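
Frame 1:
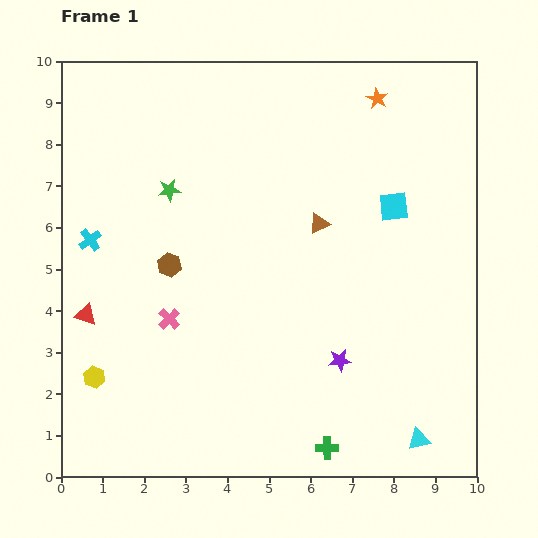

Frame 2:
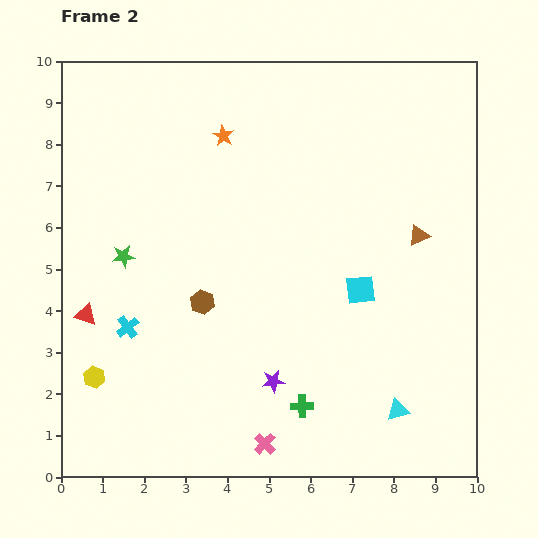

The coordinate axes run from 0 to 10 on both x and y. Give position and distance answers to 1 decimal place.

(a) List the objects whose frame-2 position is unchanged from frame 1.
the red triangle, the yellow hexagon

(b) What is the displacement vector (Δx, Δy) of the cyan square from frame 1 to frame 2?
(-0.8, -2.0)

The cyan square was at (8.0, 6.5) in frame 1 and (7.2, 4.5) in frame 2.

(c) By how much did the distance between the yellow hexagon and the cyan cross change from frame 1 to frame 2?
-1.9

Distance in frame 1: 3.3. Distance in frame 2: 1.4.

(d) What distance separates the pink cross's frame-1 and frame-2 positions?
3.8

The pink cross moved from (2.6, 3.8) to (4.9, 0.8), a distance of √(2.3² + 3.0²) ≈ 3.8.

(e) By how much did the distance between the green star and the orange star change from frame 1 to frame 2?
-1.7

Distance in frame 1: 5.5. Distance in frame 2: 3.8.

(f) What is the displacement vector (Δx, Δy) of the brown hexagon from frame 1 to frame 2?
(0.8, -0.9)

The brown hexagon was at (2.6, 5.1) in frame 1 and (3.4, 4.2) in frame 2.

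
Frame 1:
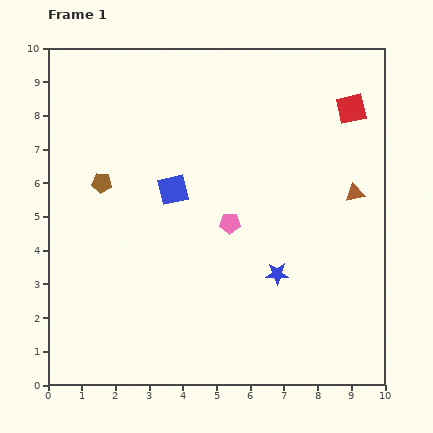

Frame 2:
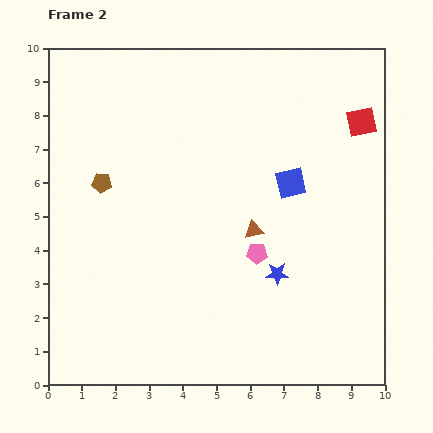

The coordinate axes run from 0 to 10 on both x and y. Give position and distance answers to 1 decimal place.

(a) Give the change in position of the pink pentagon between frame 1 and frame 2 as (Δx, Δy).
(0.8, -0.9)

The pink pentagon was at (5.4, 4.8) in frame 1 and (6.2, 3.9) in frame 2.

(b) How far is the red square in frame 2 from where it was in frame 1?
0.5

The red square moved from (9.0, 8.2) to (9.3, 7.8), a distance of √(0.3² + 0.4²) ≈ 0.5.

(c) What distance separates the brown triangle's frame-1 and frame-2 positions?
3.2

The brown triangle moved from (9.1, 5.7) to (6.1, 4.6), a distance of √(3.0² + 1.1²) ≈ 3.2.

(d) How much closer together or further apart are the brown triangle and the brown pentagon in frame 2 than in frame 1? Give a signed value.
-2.8

Distance in frame 1: 7.5. Distance in frame 2: 4.7.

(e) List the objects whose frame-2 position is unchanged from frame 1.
the brown pentagon, the blue star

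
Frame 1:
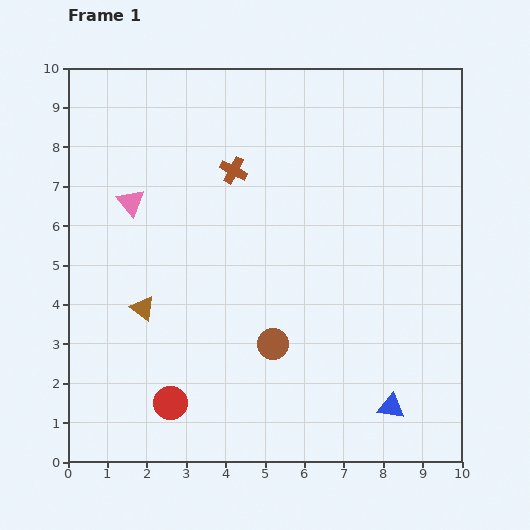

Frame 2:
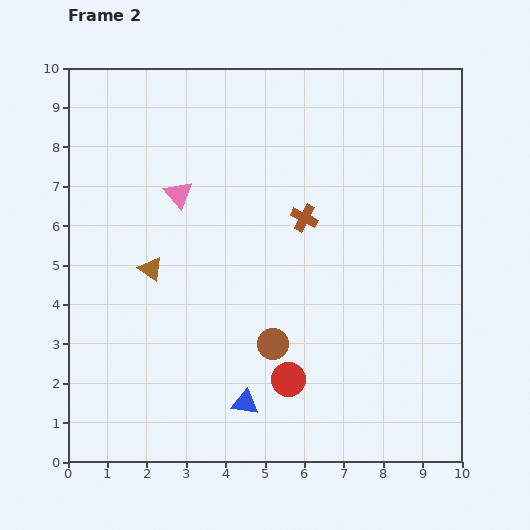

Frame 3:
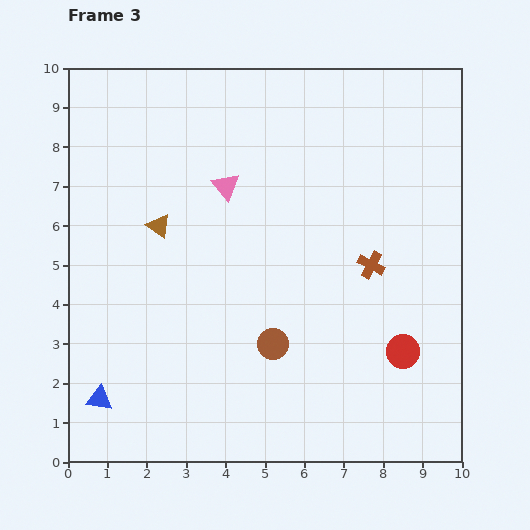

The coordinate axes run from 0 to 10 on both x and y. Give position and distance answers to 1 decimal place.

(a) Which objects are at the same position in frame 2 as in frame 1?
the brown circle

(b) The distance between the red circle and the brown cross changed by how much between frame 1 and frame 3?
-3.8

Distance in frame 1: 6.1. Distance in frame 3: 2.3.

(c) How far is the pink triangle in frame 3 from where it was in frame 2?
1.2

The pink triangle moved from (2.8, 6.8) to (4.0, 7.0), a distance of √(1.2² + 0.2²) ≈ 1.2.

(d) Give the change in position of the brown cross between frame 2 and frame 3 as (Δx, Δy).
(1.7, -1.2)

The brown cross was at (6.0, 6.2) in frame 2 and (7.7, 5.0) in frame 3.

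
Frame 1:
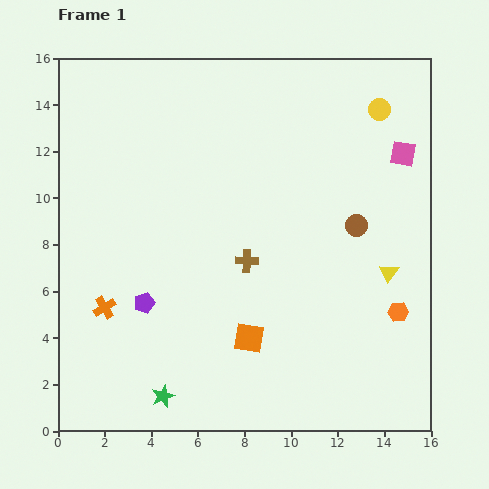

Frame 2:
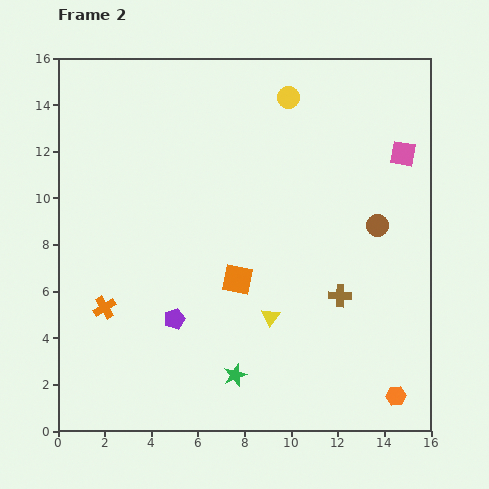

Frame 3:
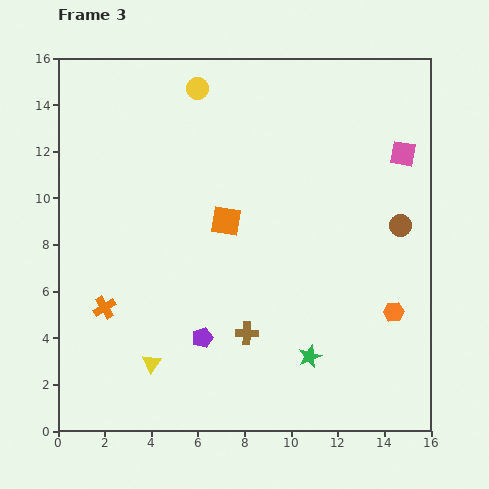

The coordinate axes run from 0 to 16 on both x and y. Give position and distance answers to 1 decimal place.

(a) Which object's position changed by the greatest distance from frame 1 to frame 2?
the yellow triangle

(moved 5.4; next 4.3)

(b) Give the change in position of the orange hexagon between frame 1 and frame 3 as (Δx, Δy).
(-0.2, 0.0)

The orange hexagon was at (14.6, 5.1) in frame 1 and (14.4, 5.1) in frame 3.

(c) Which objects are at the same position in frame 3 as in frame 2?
the pink square, the orange cross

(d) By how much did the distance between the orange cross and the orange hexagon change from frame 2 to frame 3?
-0.7

Distance in frame 2: 13.1. Distance in frame 3: 12.4.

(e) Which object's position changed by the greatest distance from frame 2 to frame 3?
the yellow triangle

(moved 5.5; next 4.3)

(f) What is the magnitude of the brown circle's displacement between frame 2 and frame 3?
1.0

The brown circle moved from (13.7, 8.8) to (14.7, 8.8), a distance of √(1.0² + 0.0²) ≈ 1.0.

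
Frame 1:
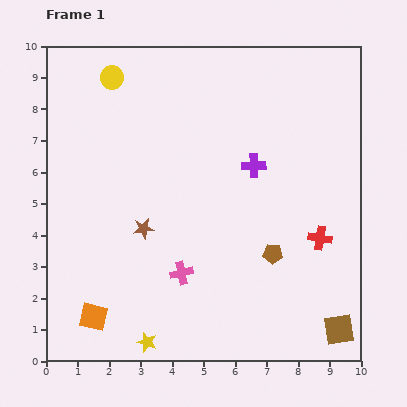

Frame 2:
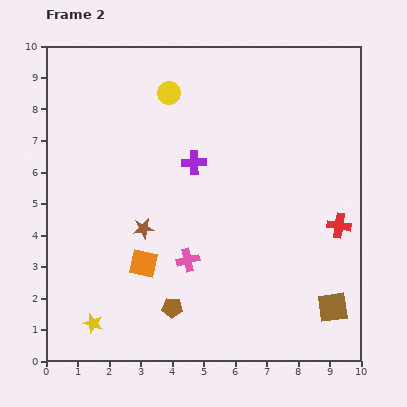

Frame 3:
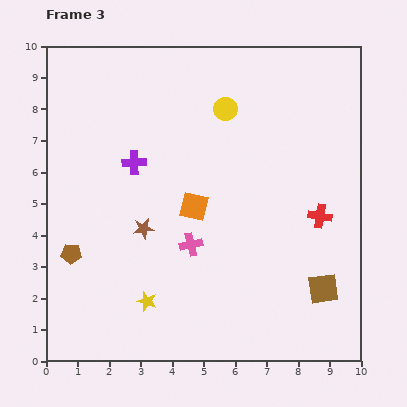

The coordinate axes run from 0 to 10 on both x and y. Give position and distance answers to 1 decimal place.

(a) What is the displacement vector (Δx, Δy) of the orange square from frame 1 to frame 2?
(1.6, 1.7)

The orange square was at (1.5, 1.4) in frame 1 and (3.1, 3.1) in frame 2.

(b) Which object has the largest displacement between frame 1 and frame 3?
the brown pentagon

(moved 6.4; next 4.7)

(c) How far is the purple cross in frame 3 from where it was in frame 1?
3.8

The purple cross moved from (6.6, 6.2) to (2.8, 6.3), a distance of √(3.8² + 0.1²) ≈ 3.8.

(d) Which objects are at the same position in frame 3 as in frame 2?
the brown star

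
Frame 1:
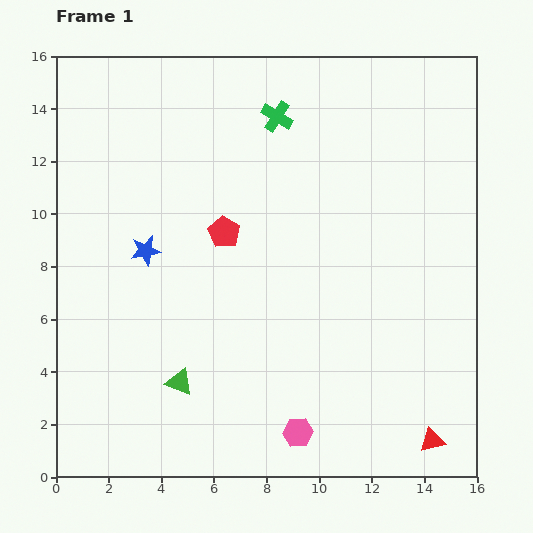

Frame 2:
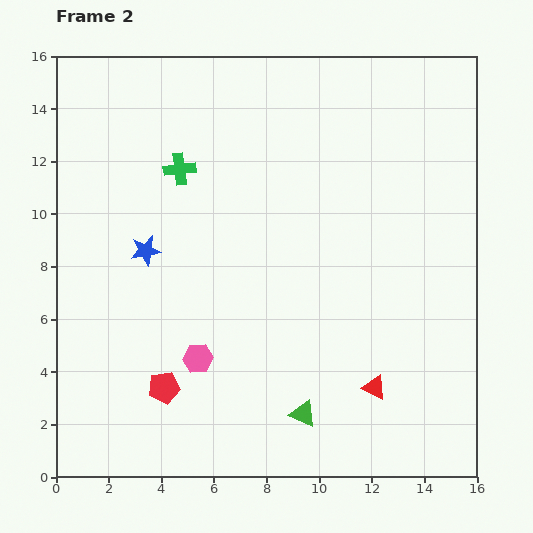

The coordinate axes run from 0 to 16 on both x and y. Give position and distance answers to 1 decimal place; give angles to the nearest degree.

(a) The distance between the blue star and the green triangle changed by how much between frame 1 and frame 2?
+3.4

Distance in frame 1: 5.2. Distance in frame 2: 8.6.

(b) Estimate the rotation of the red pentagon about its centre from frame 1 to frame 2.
30° clockwise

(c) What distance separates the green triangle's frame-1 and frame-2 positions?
4.9

The green triangle moved from (4.7, 3.6) to (9.4, 2.4), a distance of √(4.7² + 1.2²) ≈ 4.9.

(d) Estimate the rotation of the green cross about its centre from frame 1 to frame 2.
38° counter-clockwise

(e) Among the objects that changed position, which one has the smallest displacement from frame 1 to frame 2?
the red triangle

(moved 3.0)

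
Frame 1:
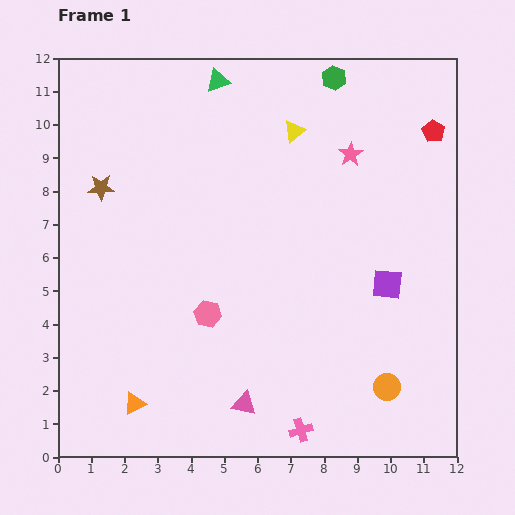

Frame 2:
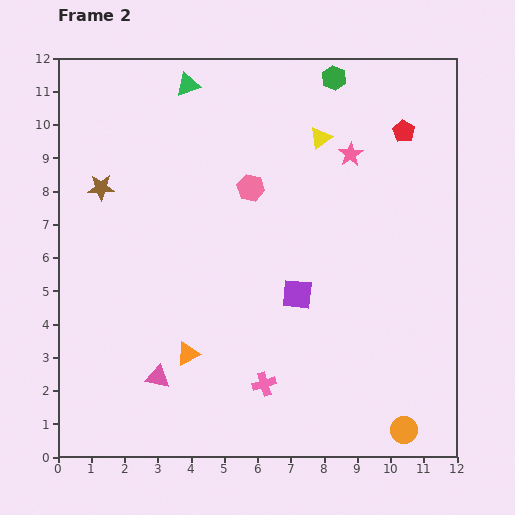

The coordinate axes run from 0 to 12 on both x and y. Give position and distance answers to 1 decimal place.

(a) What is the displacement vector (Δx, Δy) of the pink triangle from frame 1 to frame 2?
(-2.6, 0.8)

The pink triangle was at (5.6, 1.6) in frame 1 and (3.0, 2.4) in frame 2.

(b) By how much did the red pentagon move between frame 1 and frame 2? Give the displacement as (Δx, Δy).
(-0.9, 0.0)

The red pentagon was at (11.3, 9.8) in frame 1 and (10.4, 9.8) in frame 2.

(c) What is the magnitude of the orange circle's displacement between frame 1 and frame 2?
1.4

The orange circle moved from (9.9, 2.1) to (10.4, 0.8), a distance of √(0.5² + 1.3²) ≈ 1.4.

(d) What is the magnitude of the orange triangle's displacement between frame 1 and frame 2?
2.2

The orange triangle moved from (2.3, 1.6) to (3.9, 3.1), a distance of √(1.6² + 1.5²) ≈ 2.2.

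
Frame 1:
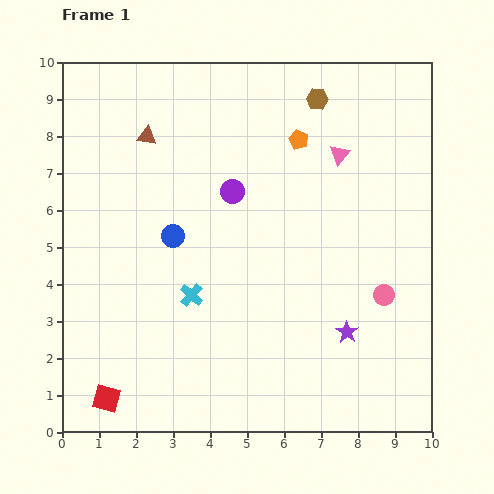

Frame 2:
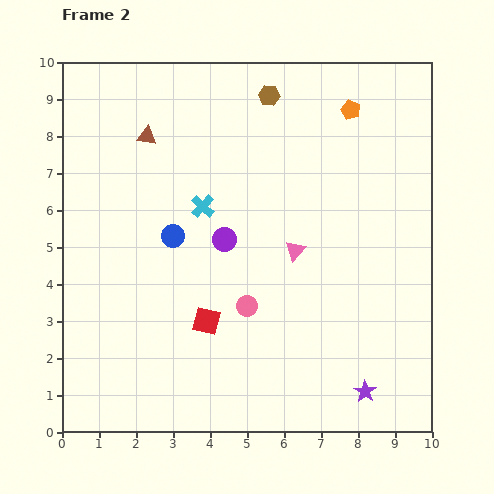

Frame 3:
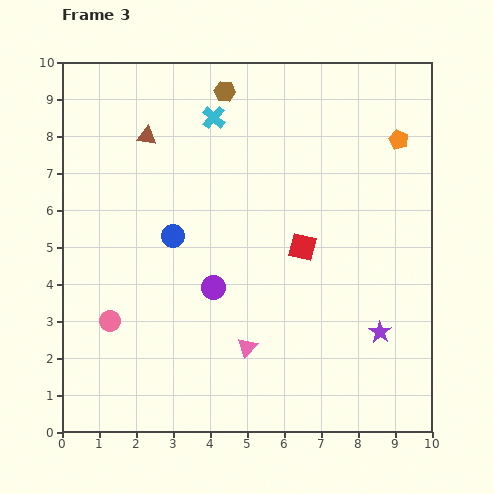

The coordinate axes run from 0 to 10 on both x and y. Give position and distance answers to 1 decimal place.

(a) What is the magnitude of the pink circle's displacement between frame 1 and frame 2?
3.7

The pink circle moved from (8.7, 3.7) to (5.0, 3.4), a distance of √(3.7² + 0.3²) ≈ 3.7.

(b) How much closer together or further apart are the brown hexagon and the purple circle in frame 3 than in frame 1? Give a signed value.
+1.9

Distance in frame 1: 3.4. Distance in frame 3: 5.3.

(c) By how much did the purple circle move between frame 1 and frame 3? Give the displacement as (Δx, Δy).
(-0.5, -2.6)

The purple circle was at (4.6, 6.5) in frame 1 and (4.1, 3.9) in frame 3.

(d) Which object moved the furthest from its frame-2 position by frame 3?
the pink circle

(moved 3.7; next 3.3)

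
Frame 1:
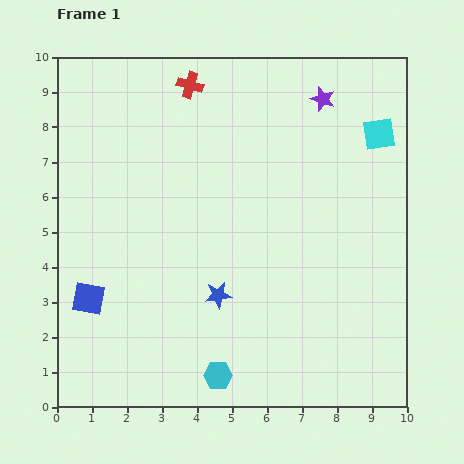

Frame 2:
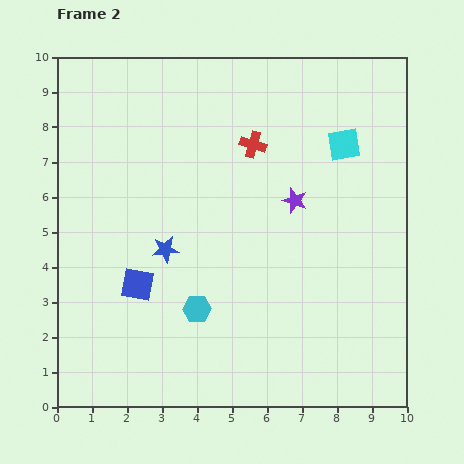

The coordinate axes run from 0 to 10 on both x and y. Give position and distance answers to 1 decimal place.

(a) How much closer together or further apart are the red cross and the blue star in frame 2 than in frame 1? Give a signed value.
-2.2

Distance in frame 1: 6.1. Distance in frame 2: 3.9.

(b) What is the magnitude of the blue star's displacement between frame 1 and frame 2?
2.0

The blue star moved from (4.6, 3.2) to (3.1, 4.5), a distance of √(1.5² + 1.3²) ≈ 2.0.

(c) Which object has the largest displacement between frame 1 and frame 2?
the purple star

(moved 3.0; next 2.5)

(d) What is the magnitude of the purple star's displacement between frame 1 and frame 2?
3.0

The purple star moved from (7.6, 8.8) to (6.8, 5.9), a distance of √(0.8² + 2.9²) ≈ 3.0.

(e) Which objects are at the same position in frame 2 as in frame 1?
none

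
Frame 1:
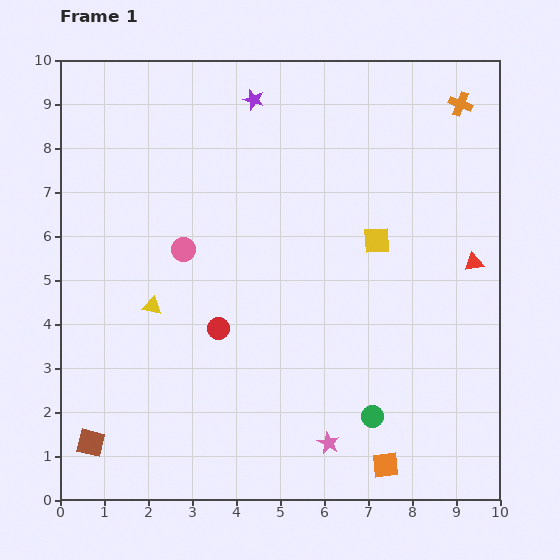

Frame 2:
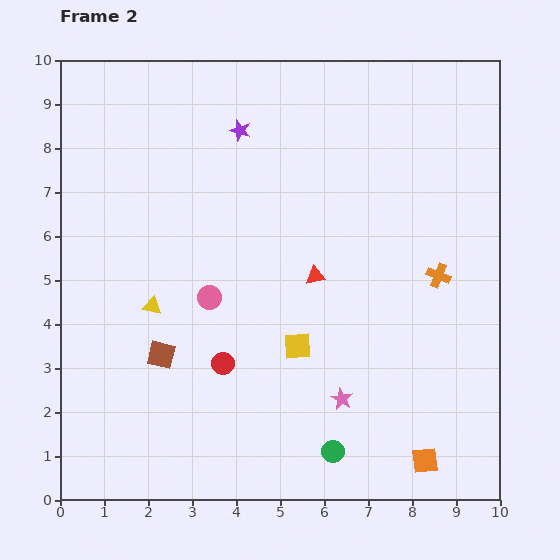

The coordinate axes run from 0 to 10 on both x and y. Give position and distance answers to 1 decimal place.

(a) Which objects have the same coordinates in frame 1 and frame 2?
the yellow triangle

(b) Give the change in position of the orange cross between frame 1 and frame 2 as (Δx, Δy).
(-0.5, -3.9)

The orange cross was at (9.1, 9.0) in frame 1 and (8.6, 5.1) in frame 2.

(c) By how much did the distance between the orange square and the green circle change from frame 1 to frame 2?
+1.0

Distance in frame 1: 1.1. Distance in frame 2: 2.1.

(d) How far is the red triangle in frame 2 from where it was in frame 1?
3.6

The red triangle moved from (9.4, 5.4) to (5.8, 5.1), a distance of √(3.6² + 0.3²) ≈ 3.6.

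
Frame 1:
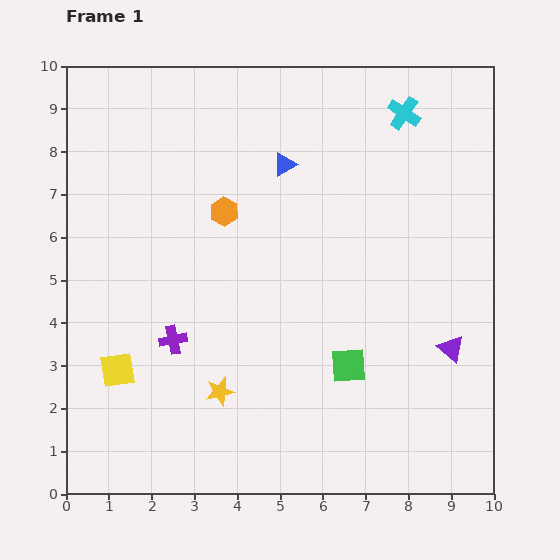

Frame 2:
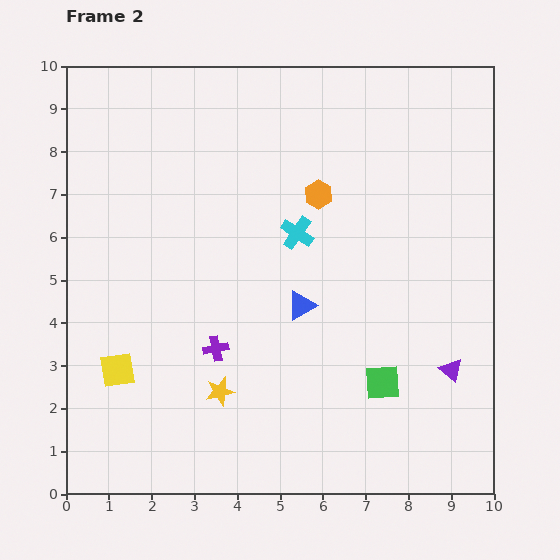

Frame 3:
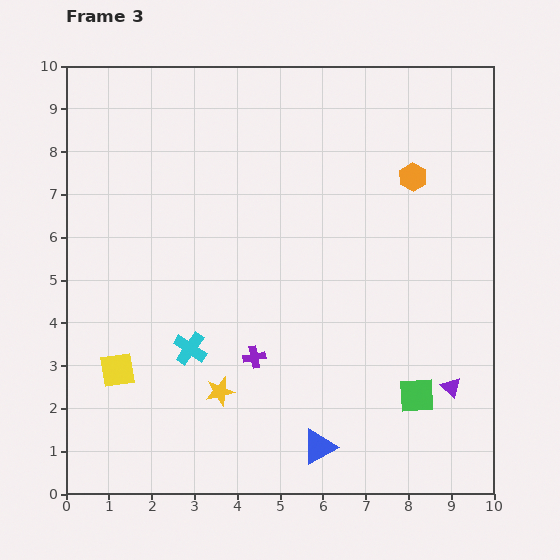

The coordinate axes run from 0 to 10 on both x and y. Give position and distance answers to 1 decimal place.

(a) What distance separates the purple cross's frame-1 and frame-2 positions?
1.0

The purple cross moved from (2.5, 3.6) to (3.5, 3.4), a distance of √(1.0² + 0.2²) ≈ 1.0.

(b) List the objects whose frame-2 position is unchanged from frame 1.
the yellow square, the yellow star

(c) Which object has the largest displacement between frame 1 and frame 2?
the cyan cross

(moved 3.8; next 3.3)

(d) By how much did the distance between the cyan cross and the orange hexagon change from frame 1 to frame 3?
+1.8

Distance in frame 1: 4.8. Distance in frame 3: 6.6.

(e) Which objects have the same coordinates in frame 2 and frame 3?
the yellow square, the yellow star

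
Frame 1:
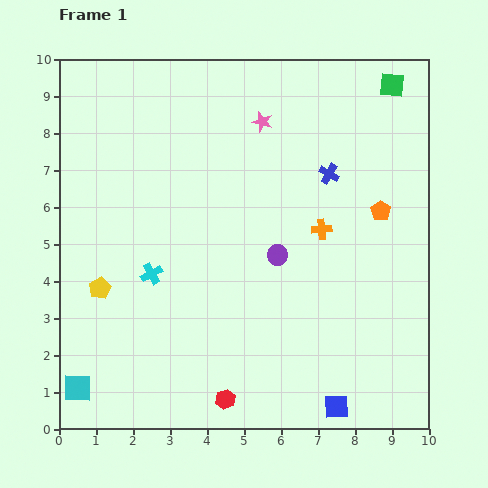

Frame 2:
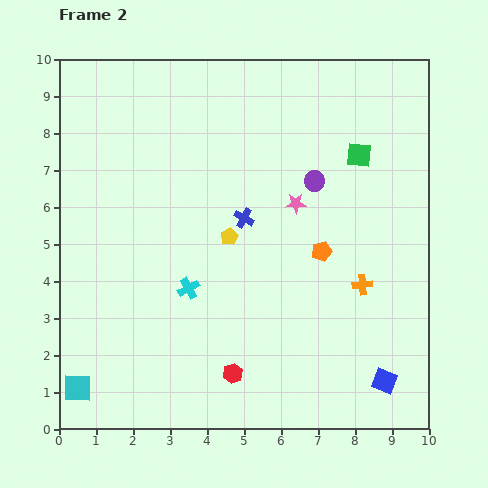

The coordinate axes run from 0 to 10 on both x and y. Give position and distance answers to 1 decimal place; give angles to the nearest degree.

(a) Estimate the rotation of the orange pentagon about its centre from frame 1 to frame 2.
23° clockwise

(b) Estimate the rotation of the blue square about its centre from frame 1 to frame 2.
23° clockwise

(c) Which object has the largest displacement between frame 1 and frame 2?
the yellow pentagon

(moved 3.8; next 2.6)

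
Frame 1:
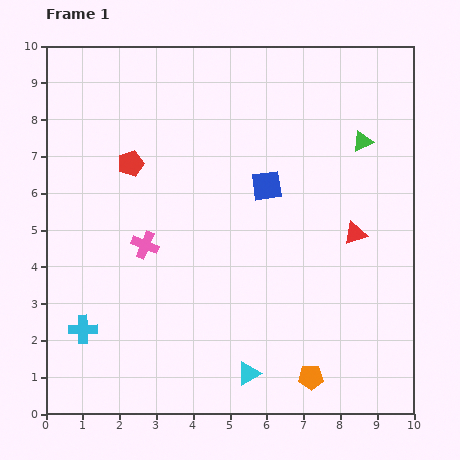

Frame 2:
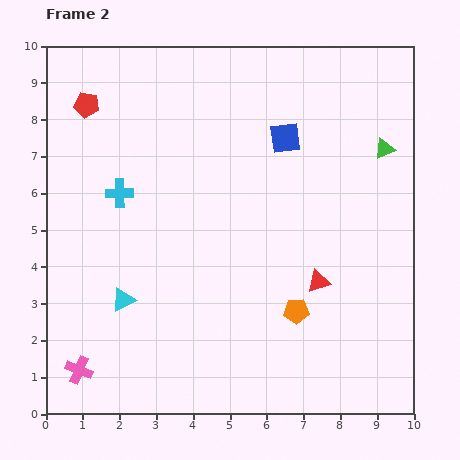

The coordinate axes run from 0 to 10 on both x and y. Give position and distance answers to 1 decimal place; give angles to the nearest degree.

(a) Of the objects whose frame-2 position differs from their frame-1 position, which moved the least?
the green triangle

(moved 0.6)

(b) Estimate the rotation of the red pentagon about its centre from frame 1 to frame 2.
27° clockwise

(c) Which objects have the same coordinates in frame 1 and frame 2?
none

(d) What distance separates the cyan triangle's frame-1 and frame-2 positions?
3.9

The cyan triangle moved from (5.5, 1.1) to (2.1, 3.1), a distance of √(3.4² + 2.0²) ≈ 3.9.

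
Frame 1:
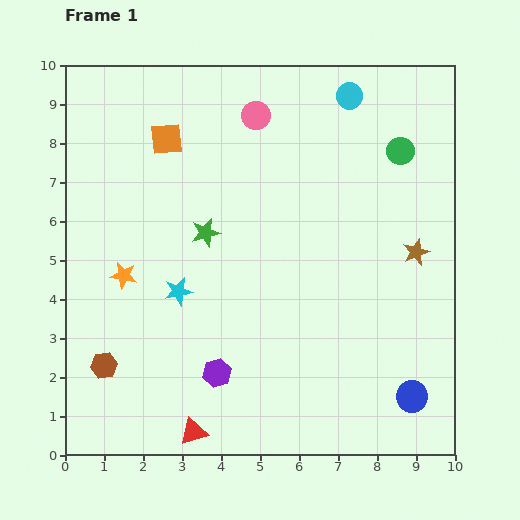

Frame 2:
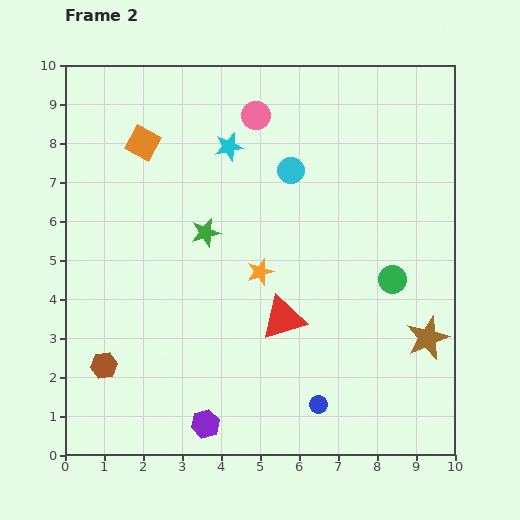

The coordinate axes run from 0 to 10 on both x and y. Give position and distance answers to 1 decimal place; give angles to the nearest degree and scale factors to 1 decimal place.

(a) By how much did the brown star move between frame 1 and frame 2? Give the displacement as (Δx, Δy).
(0.3, -2.2)

The brown star was at (9.0, 5.2) in frame 1 and (9.3, 3.0) in frame 2.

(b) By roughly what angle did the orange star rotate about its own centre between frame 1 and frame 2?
28° counter-clockwise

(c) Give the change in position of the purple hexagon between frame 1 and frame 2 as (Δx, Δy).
(-0.3, -1.3)

The purple hexagon was at (3.9, 2.1) in frame 1 and (3.6, 0.8) in frame 2.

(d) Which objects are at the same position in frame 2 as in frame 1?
the pink circle, the brown hexagon, the green star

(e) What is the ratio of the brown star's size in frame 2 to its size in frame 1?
1.6×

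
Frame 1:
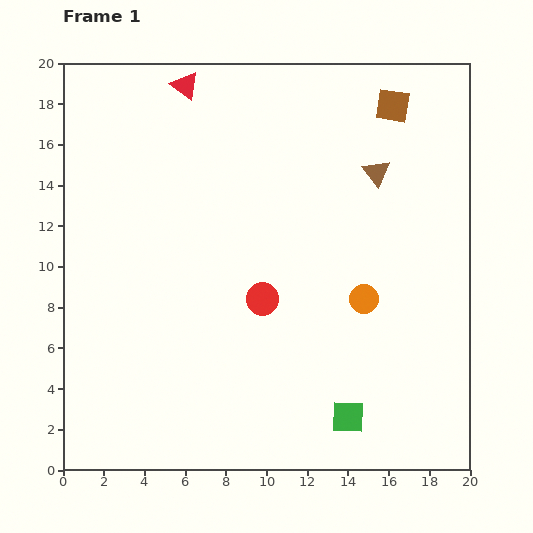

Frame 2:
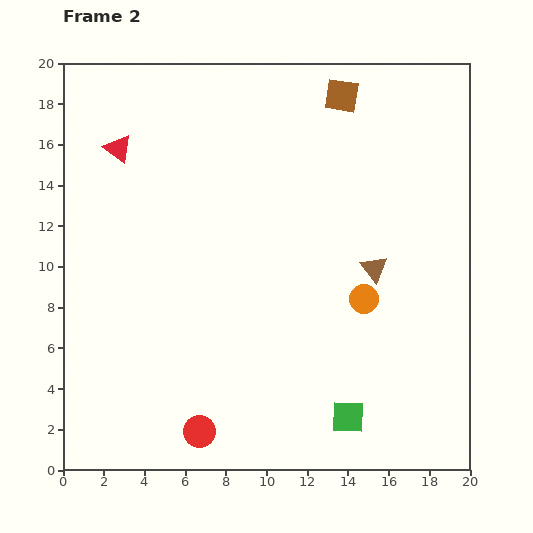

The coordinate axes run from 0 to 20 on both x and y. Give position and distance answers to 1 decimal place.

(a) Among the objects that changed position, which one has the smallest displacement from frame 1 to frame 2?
the brown square

(moved 2.5)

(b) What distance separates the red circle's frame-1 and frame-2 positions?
7.2

The red circle moved from (9.8, 8.4) to (6.7, 1.9), a distance of √(3.1² + 6.5²) ≈ 7.2.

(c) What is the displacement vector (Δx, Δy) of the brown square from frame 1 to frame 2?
(-2.5, 0.5)

The brown square was at (16.2, 17.9) in frame 1 and (13.7, 18.4) in frame 2.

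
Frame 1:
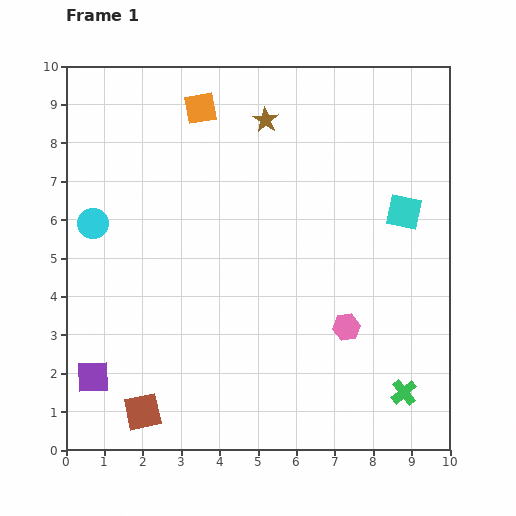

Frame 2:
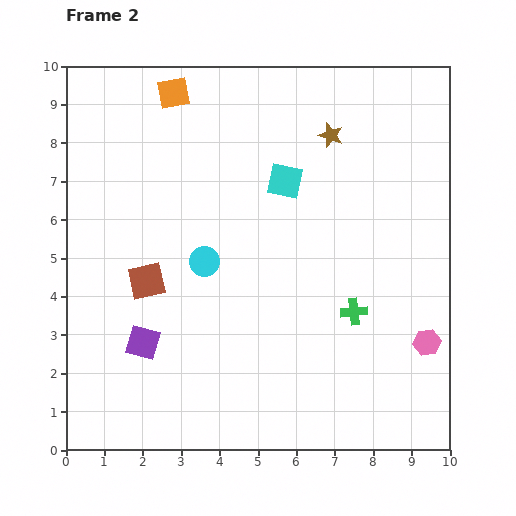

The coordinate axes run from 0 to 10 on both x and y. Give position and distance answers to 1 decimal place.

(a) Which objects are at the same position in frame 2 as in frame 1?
none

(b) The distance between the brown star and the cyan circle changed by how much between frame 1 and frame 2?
-0.5

Distance in frame 1: 5.2. Distance in frame 2: 4.7.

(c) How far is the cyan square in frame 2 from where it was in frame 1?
3.2

The cyan square moved from (8.8, 6.2) to (5.7, 7.0), a distance of √(3.1² + 0.8²) ≈ 3.2.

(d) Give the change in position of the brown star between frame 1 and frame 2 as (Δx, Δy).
(1.7, -0.4)

The brown star was at (5.2, 8.6) in frame 1 and (6.9, 8.2) in frame 2.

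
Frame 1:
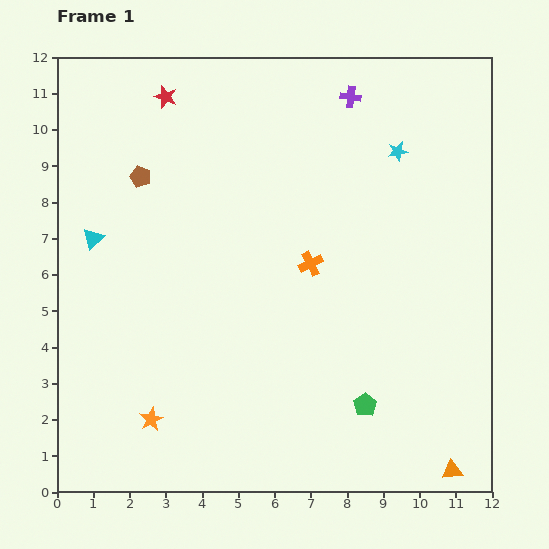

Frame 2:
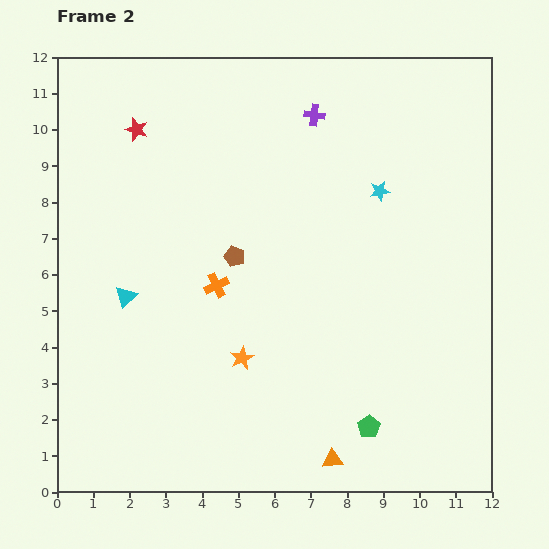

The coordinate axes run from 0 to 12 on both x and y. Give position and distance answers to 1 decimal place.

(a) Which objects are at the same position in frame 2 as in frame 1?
none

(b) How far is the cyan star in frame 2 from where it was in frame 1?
1.2

The cyan star moved from (9.4, 9.4) to (8.9, 8.3), a distance of √(0.5² + 1.1²) ≈ 1.2.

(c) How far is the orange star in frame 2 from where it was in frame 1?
3.0

The orange star moved from (2.6, 2.0) to (5.1, 3.7), a distance of √(2.5² + 1.7²) ≈ 3.0.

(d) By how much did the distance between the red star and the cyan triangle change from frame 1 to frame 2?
+0.2

Distance in frame 1: 4.4. Distance in frame 2: 4.6.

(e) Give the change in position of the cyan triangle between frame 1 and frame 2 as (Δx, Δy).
(0.9, -1.6)

The cyan triangle was at (1.0, 7.0) in frame 1 and (1.9, 5.4) in frame 2.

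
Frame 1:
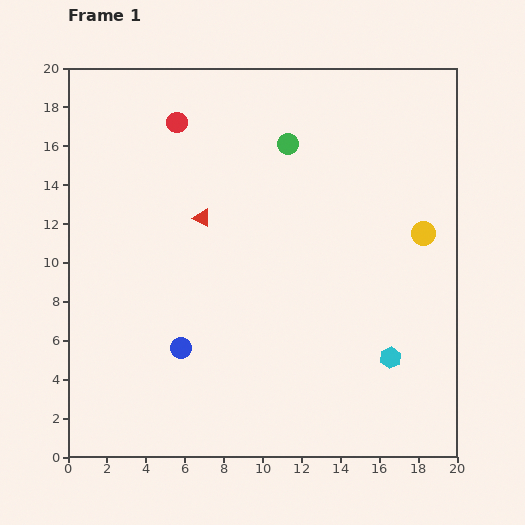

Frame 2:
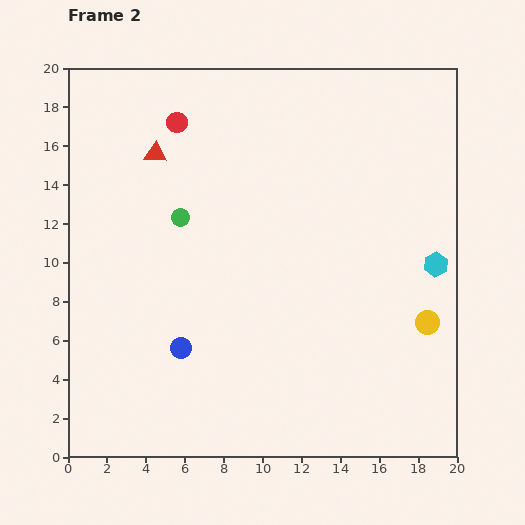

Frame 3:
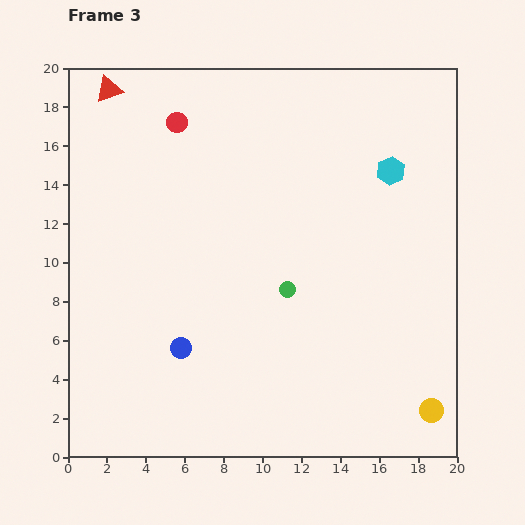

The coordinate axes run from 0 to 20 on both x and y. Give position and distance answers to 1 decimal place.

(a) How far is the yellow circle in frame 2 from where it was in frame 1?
4.6

The yellow circle moved from (18.3, 11.5) to (18.5, 6.9), a distance of √(0.2² + 4.6²) ≈ 4.6.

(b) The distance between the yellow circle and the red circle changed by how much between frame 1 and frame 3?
+5.9

Distance in frame 1: 13.9. Distance in frame 3: 19.8.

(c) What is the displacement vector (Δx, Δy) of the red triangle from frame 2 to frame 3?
(-2.4, 3.3)

The red triangle was at (4.5, 15.6) in frame 2 and (2.1, 18.9) in frame 3.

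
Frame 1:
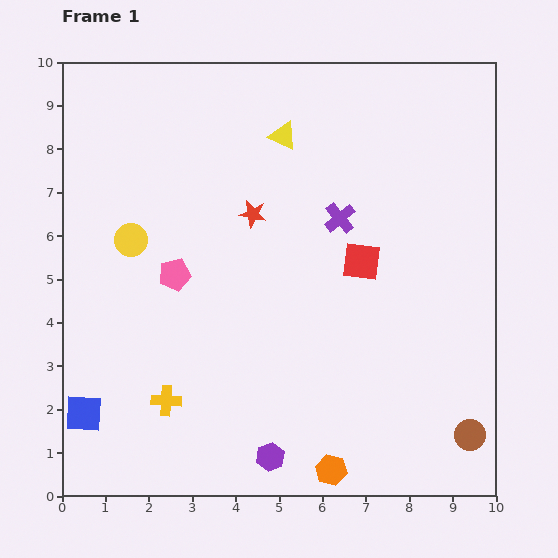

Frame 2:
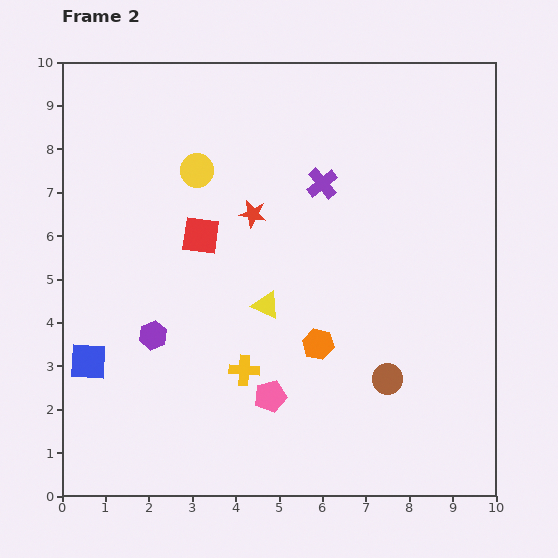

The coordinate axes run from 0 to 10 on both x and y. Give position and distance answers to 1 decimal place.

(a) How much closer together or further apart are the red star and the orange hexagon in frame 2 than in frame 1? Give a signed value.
-2.8

Distance in frame 1: 6.2. Distance in frame 2: 3.4.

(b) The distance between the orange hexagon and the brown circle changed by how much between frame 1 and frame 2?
-1.5

Distance in frame 1: 3.3. Distance in frame 2: 1.8.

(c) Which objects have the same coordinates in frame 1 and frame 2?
the red star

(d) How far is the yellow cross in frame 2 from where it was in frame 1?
1.9

The yellow cross moved from (2.4, 2.2) to (4.2, 2.9), a distance of √(1.8² + 0.7²) ≈ 1.9.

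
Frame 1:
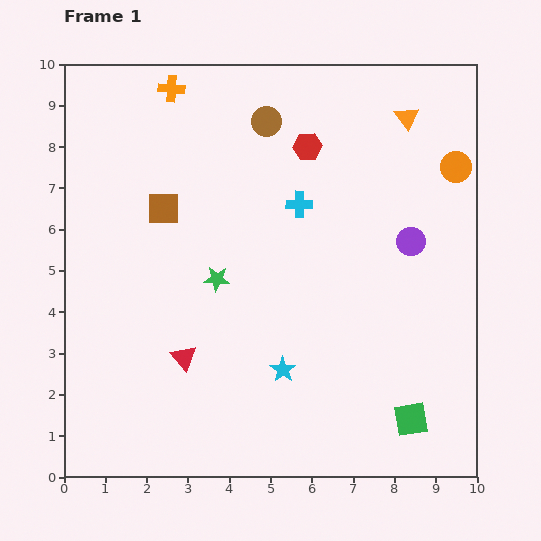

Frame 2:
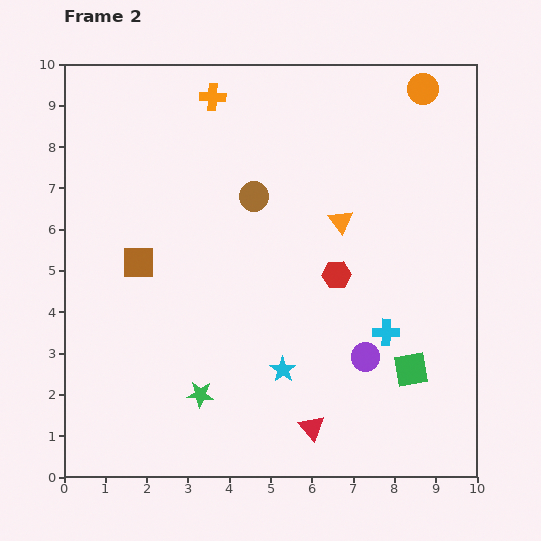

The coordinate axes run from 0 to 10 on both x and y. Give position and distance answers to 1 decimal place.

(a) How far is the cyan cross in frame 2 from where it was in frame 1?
3.7

The cyan cross moved from (5.7, 6.6) to (7.8, 3.5), a distance of √(2.1² + 3.1²) ≈ 3.7.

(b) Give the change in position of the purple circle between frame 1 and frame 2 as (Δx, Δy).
(-1.1, -2.8)

The purple circle was at (8.4, 5.7) in frame 1 and (7.3, 2.9) in frame 2.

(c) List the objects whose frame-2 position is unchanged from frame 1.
the cyan star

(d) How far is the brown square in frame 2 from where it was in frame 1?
1.4

The brown square moved from (2.4, 6.5) to (1.8, 5.2), a distance of √(0.6² + 1.3²) ≈ 1.4.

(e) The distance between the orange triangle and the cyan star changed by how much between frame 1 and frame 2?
-2.9

Distance in frame 1: 6.8. Distance in frame 2: 3.9.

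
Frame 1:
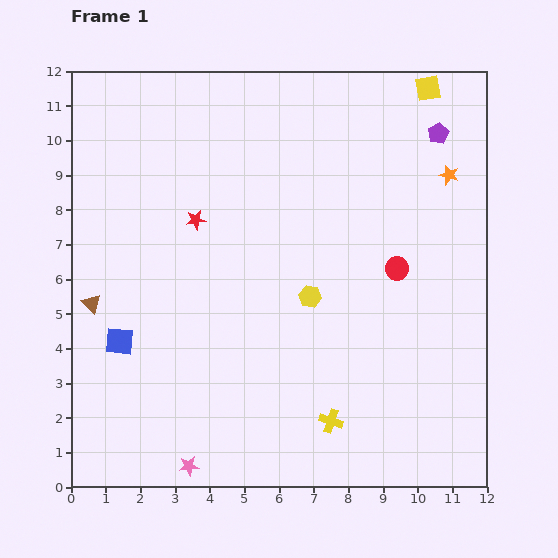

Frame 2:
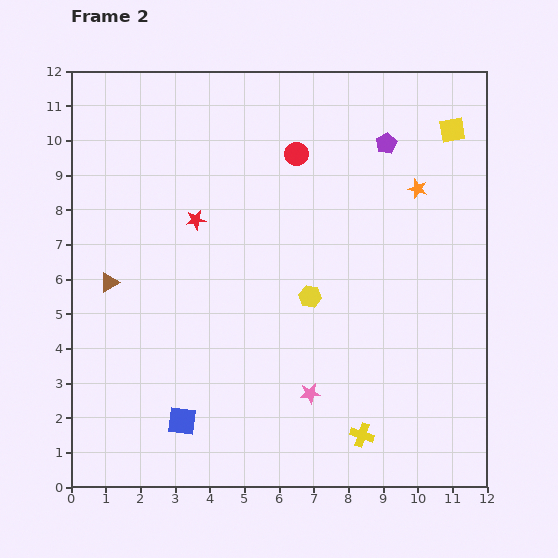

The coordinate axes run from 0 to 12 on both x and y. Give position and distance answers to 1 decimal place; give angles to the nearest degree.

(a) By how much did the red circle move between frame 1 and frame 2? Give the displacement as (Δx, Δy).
(-2.9, 3.3)

The red circle was at (9.4, 6.3) in frame 1 and (6.5, 9.6) in frame 2.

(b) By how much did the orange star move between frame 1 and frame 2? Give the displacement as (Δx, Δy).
(-0.9, -0.4)

The orange star was at (10.9, 9.0) in frame 1 and (10.0, 8.6) in frame 2.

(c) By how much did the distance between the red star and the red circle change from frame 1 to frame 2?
-2.5

Distance in frame 1: 6.0. Distance in frame 2: 3.5.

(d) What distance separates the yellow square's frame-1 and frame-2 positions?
1.4

The yellow square moved from (10.3, 11.5) to (11.0, 10.3), a distance of √(0.7² + 1.2²) ≈ 1.4.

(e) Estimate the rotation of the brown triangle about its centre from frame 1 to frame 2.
48° clockwise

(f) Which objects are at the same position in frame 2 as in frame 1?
the yellow hexagon, the red star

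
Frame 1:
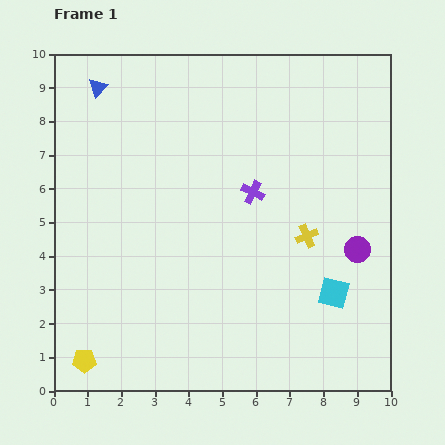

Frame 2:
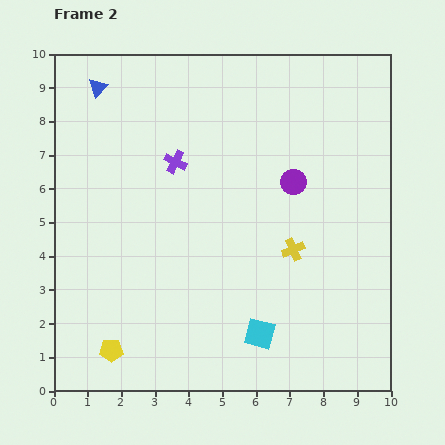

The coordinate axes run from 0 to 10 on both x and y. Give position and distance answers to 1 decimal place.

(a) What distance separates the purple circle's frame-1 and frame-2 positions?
2.8

The purple circle moved from (9.0, 4.2) to (7.1, 6.2), a distance of √(1.9² + 2.0²) ≈ 2.8.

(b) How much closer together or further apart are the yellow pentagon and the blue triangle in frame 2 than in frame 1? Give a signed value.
-0.3

Distance in frame 1: 8.1. Distance in frame 2: 7.8.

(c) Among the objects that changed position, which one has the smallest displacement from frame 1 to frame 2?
the yellow cross

(moved 0.6)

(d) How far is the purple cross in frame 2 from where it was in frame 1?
2.5

The purple cross moved from (5.9, 5.9) to (3.6, 6.8), a distance of √(2.3² + 0.9²) ≈ 2.5.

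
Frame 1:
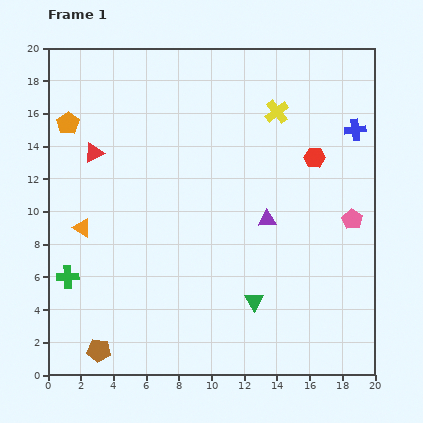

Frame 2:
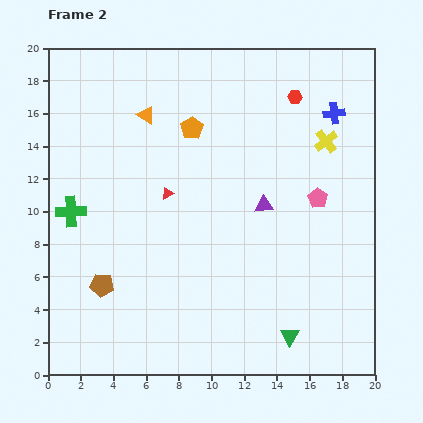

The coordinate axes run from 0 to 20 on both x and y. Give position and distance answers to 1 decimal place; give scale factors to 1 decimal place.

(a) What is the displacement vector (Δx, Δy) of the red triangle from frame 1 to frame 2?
(4.5, -2.5)

The red triangle was at (2.8, 13.6) in frame 1 and (7.3, 11.1) in frame 2.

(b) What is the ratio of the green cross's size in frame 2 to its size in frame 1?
1.4×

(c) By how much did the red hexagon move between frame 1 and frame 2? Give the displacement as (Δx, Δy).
(-1.2, 3.7)

The red hexagon was at (16.3, 13.3) in frame 1 and (15.1, 17.0) in frame 2.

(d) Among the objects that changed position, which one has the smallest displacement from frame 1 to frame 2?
the purple triangle

(moved 0.9)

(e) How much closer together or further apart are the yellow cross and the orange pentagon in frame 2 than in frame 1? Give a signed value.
-4.6

Distance in frame 1: 12.8. Distance in frame 2: 8.2.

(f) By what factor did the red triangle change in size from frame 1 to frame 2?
0.6×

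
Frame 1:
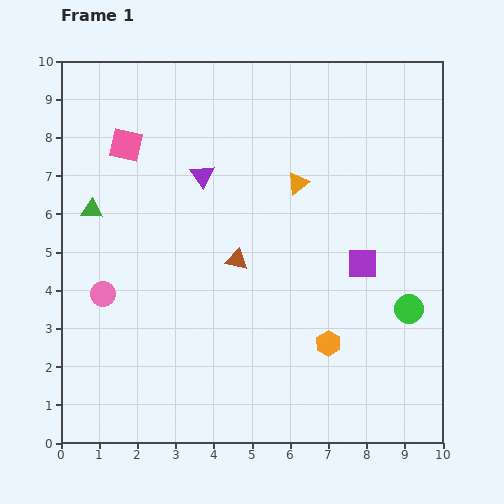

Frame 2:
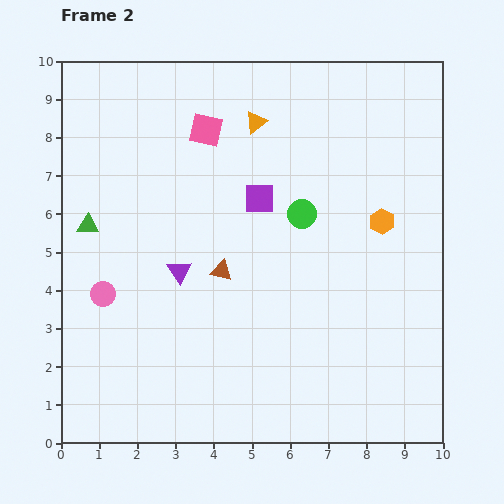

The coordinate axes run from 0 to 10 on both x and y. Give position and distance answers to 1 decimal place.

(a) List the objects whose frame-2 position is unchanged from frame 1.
the pink circle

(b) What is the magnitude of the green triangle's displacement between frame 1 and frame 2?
0.4

The green triangle moved from (0.8, 6.1) to (0.7, 5.7), a distance of √(0.1² + 0.4²) ≈ 0.4.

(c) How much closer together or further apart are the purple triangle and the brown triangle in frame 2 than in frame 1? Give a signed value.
-1.3

Distance in frame 1: 2.4. Distance in frame 2: 1.1.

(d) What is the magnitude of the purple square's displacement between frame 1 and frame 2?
3.2

The purple square moved from (7.9, 4.7) to (5.2, 6.4), a distance of √(2.7² + 1.7²) ≈ 3.2.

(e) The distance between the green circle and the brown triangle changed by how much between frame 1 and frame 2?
-2.1

Distance in frame 1: 4.7. Distance in frame 2: 2.6.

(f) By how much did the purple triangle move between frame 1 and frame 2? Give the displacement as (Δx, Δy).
(-0.6, -2.5)

The purple triangle was at (3.7, 7.0) in frame 1 and (3.1, 4.5) in frame 2.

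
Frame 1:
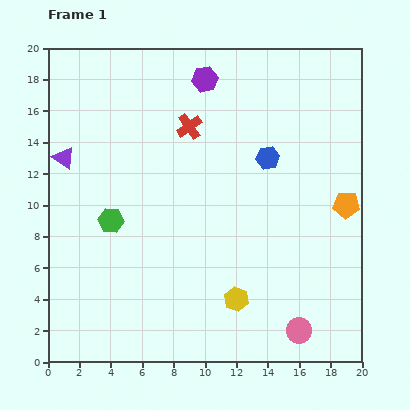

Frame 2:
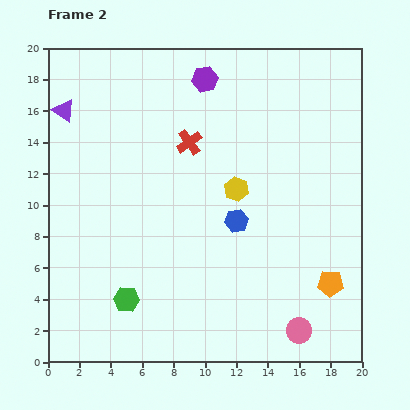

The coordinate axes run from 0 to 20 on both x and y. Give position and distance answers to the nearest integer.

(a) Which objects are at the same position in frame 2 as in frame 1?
the pink circle, the purple hexagon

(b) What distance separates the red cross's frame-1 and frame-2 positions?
1

The red cross moved from (9, 15) to (9, 14), a distance of √(0² + 1²) ≈ 1.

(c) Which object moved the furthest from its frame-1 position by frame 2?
the yellow hexagon

(moved 7; next 5)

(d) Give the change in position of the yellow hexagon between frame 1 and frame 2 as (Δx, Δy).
(0, 7)

The yellow hexagon was at (12, 4) in frame 1 and (12, 11) in frame 2.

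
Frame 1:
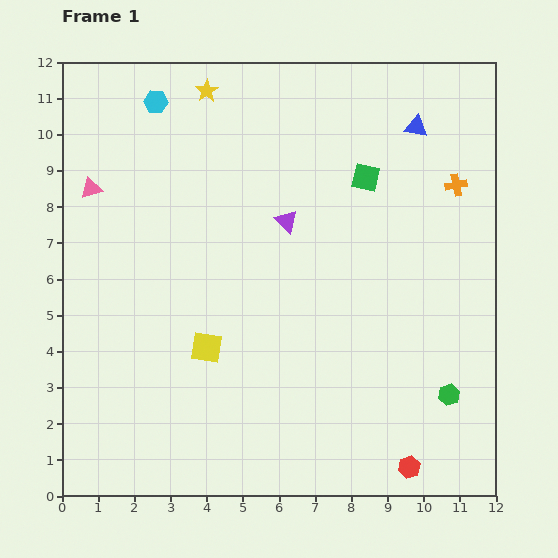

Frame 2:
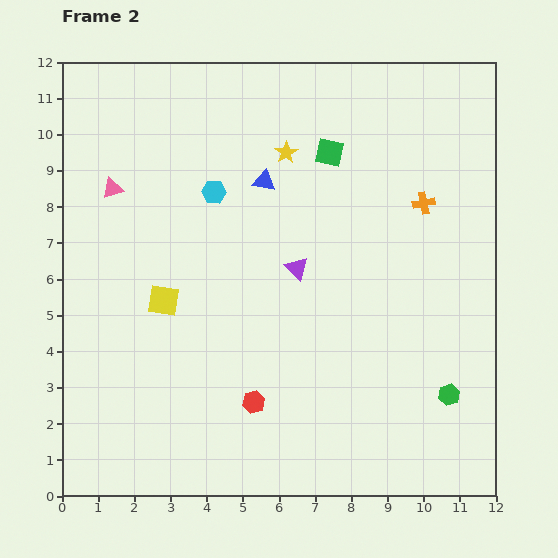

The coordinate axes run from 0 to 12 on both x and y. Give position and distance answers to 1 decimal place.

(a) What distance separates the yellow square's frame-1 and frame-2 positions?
1.8

The yellow square moved from (4.0, 4.1) to (2.8, 5.4), a distance of √(1.2² + 1.3²) ≈ 1.8.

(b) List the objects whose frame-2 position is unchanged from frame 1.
the green hexagon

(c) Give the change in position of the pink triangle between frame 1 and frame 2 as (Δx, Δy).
(0.6, 0.0)

The pink triangle was at (0.8, 8.5) in frame 1 and (1.4, 8.5) in frame 2.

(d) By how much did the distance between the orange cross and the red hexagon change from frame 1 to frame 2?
-0.7

Distance in frame 1: 7.9. Distance in frame 2: 7.2.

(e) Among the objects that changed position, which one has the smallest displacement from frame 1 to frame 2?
the pink triangle

(moved 0.6)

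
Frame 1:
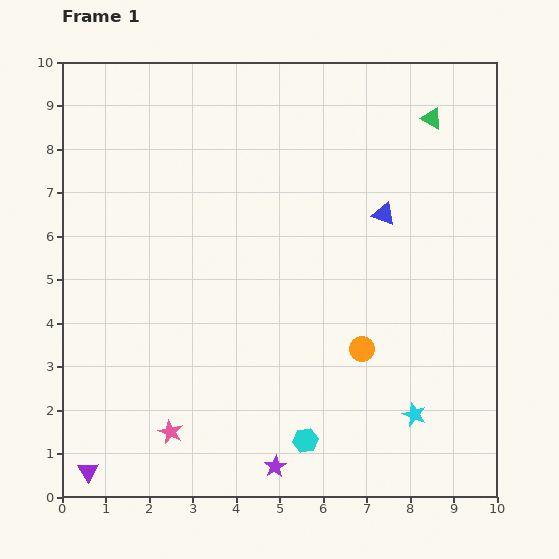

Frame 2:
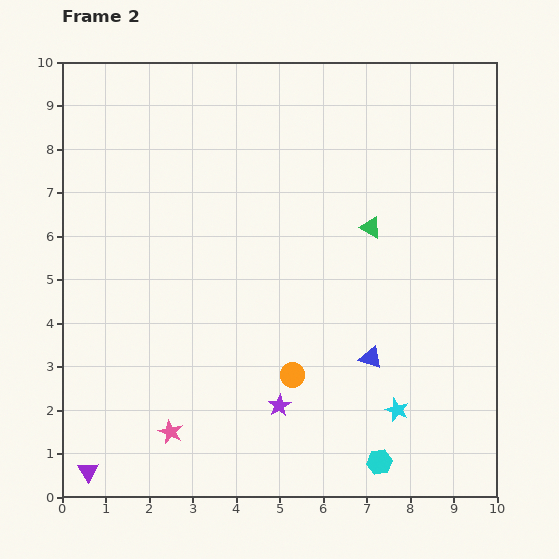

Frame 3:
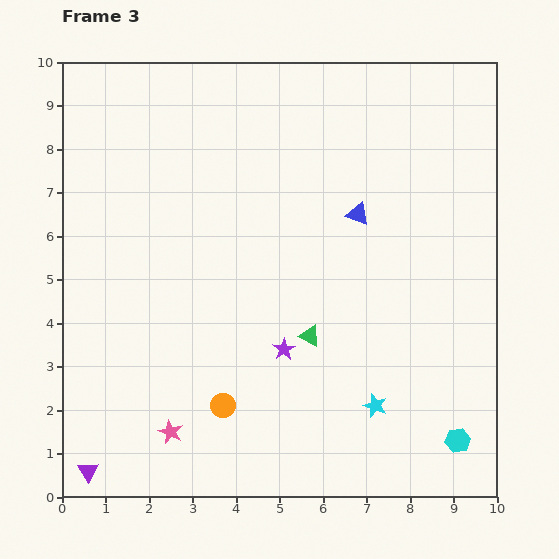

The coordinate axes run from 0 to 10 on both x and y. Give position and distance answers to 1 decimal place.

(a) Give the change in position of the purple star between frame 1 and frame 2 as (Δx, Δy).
(0.1, 1.4)

The purple star was at (4.9, 0.7) in frame 1 and (5.0, 2.1) in frame 2.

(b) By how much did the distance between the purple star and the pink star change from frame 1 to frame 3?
+0.7

Distance in frame 1: 2.5. Distance in frame 3: 3.2.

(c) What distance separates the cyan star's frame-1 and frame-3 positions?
0.9

The cyan star moved from (8.1, 1.9) to (7.2, 2.1), a distance of √(0.9² + 0.2²) ≈ 0.9.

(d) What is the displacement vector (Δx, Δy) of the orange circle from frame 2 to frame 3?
(-1.6, -0.7)

The orange circle was at (5.3, 2.8) in frame 2 and (3.7, 2.1) in frame 3.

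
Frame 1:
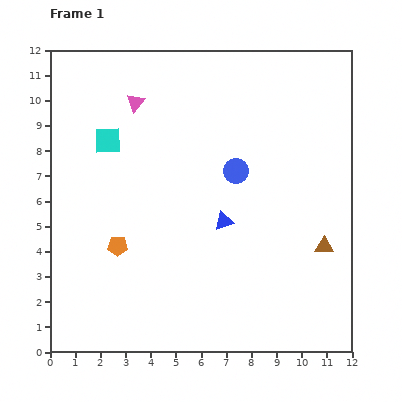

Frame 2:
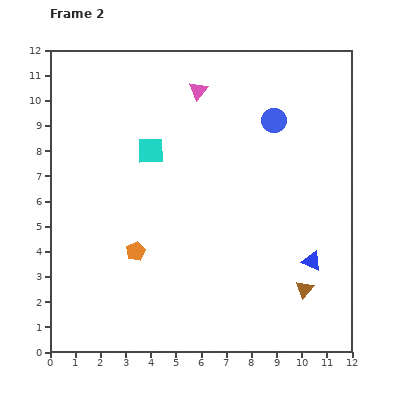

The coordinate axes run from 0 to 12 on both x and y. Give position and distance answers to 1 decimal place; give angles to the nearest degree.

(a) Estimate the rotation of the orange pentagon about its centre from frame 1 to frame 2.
28° counter-clockwise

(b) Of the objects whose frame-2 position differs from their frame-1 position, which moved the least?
the orange pentagon

(moved 0.7)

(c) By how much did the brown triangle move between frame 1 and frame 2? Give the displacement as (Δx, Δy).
(-0.8, -1.7)

The brown triangle was at (10.9, 4.2) in frame 1 and (10.1, 2.5) in frame 2.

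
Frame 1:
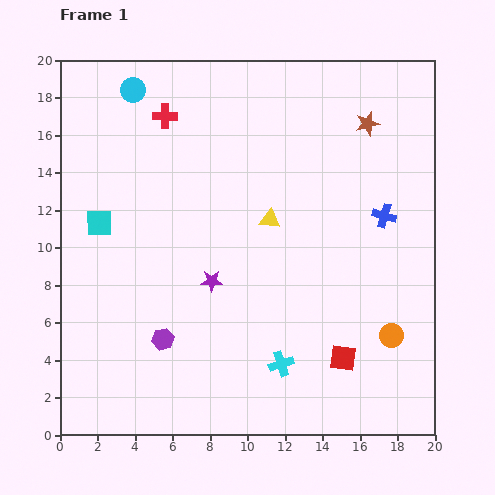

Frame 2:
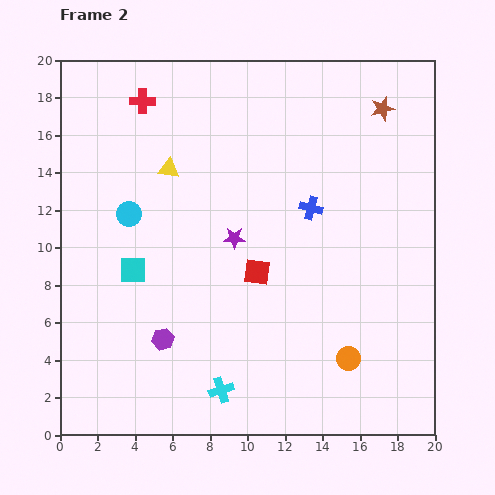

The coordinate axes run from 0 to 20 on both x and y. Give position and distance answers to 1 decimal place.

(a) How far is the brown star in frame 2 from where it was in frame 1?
1.1

The brown star moved from (16.4, 16.6) to (17.2, 17.4), a distance of √(0.8² + 0.8²) ≈ 1.1.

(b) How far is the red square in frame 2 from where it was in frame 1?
6.5

The red square moved from (15.1, 4.1) to (10.5, 8.7), a distance of √(4.6² + 4.6²) ≈ 6.5.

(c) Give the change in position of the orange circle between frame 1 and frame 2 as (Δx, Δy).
(-2.3, -1.2)

The orange circle was at (17.7, 5.3) in frame 1 and (15.4, 4.1) in frame 2.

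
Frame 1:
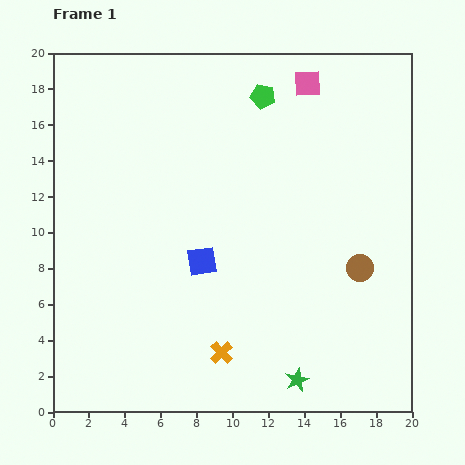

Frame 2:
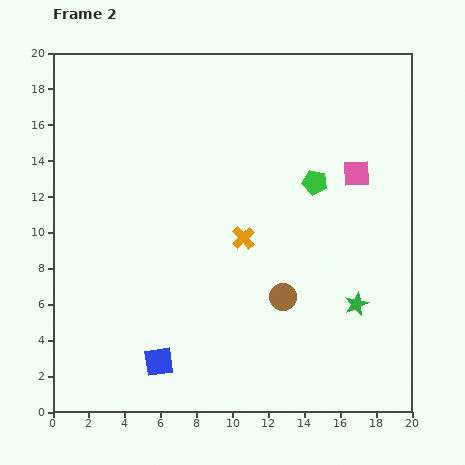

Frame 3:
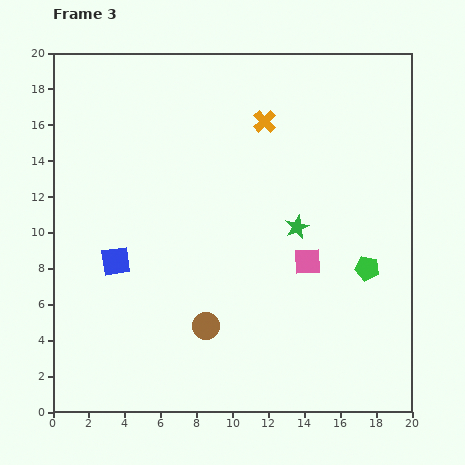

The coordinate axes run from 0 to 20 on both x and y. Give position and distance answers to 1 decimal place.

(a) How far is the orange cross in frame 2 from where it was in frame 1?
6.5

The orange cross moved from (9.4, 3.3) to (10.6, 9.7), a distance of √(1.2² + 6.4²) ≈ 6.5.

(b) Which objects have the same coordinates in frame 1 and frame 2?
none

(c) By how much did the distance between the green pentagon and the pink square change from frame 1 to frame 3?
+0.7

Distance in frame 1: 2.6. Distance in frame 3: 3.3.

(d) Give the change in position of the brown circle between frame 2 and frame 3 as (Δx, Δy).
(-4.3, -1.6)

The brown circle was at (12.8, 6.4) in frame 2 and (8.5, 4.8) in frame 3.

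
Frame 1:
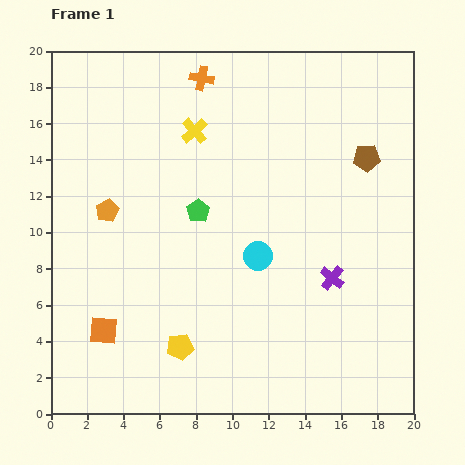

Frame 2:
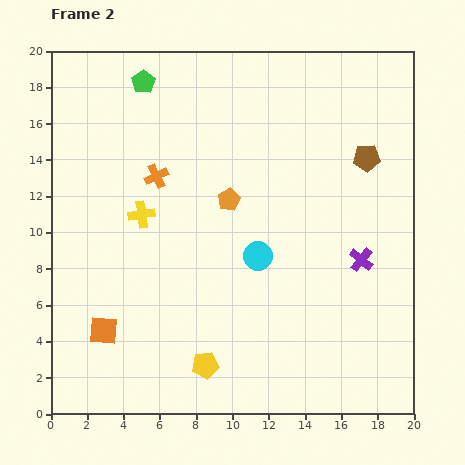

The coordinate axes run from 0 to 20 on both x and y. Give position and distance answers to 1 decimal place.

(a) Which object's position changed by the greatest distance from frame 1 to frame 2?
the green pentagon

(moved 7.7; next 6.7)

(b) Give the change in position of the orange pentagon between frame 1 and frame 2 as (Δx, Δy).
(6.7, 0.6)

The orange pentagon was at (3.1, 11.2) in frame 1 and (9.8, 11.8) in frame 2.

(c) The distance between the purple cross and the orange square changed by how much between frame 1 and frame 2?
+1.8

Distance in frame 1: 12.9. Distance in frame 2: 14.7.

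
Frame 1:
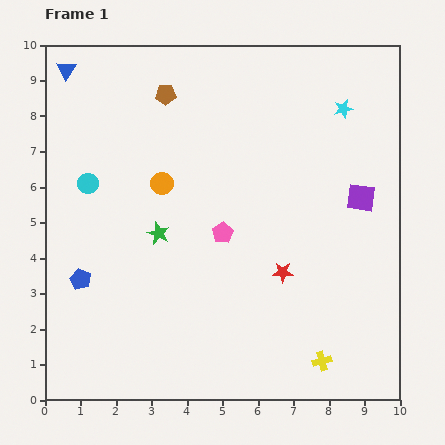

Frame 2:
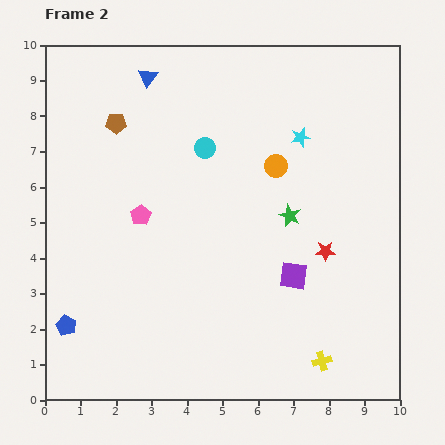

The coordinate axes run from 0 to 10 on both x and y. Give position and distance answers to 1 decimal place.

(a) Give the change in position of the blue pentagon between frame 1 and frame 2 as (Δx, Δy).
(-0.4, -1.3)

The blue pentagon was at (1.0, 3.4) in frame 1 and (0.6, 2.1) in frame 2.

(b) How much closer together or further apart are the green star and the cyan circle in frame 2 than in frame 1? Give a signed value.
+0.7

Distance in frame 1: 2.4. Distance in frame 2: 3.1.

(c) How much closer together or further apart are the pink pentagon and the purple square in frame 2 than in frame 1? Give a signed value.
+0.6

Distance in frame 1: 4.0. Distance in frame 2: 4.6.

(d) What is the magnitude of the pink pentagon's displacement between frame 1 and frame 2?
2.4

The pink pentagon moved from (5.0, 4.7) to (2.7, 5.2), a distance of √(2.3² + 0.5²) ≈ 2.4.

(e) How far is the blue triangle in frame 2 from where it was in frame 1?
2.3

The blue triangle moved from (0.6, 9.3) to (2.9, 9.1), a distance of √(2.3² + 0.2²) ≈ 2.3.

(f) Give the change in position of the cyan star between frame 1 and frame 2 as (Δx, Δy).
(-1.2, -0.8)

The cyan star was at (8.4, 8.2) in frame 1 and (7.2, 7.4) in frame 2.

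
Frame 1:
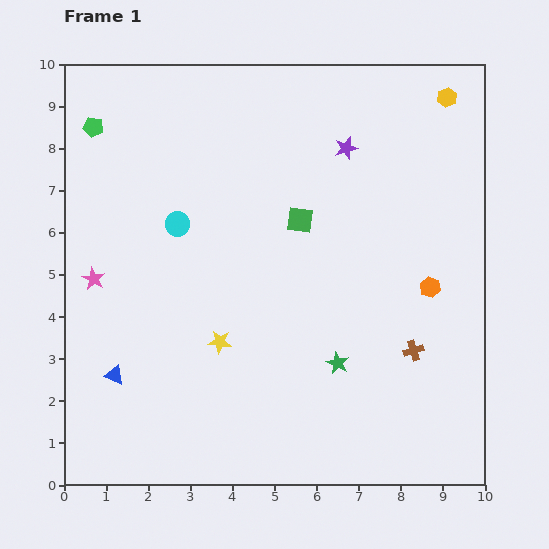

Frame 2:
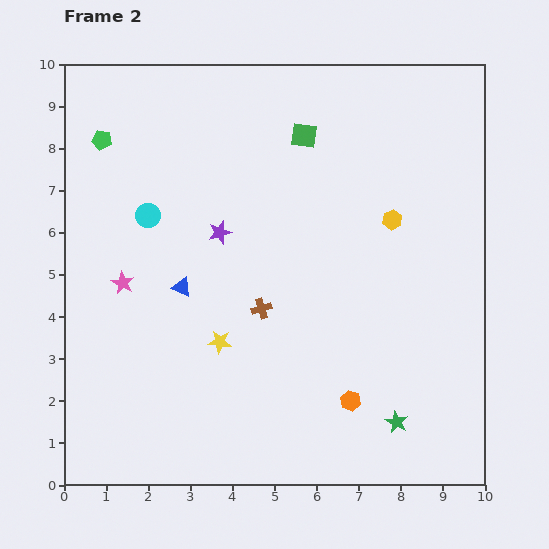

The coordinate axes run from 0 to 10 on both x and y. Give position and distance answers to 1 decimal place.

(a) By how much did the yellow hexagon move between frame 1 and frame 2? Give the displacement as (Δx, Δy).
(-1.3, -2.9)

The yellow hexagon was at (9.1, 9.2) in frame 1 and (7.8, 6.3) in frame 2.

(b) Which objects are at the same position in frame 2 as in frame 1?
the yellow star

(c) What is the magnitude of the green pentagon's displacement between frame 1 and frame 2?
0.4

The green pentagon moved from (0.7, 8.5) to (0.9, 8.2), a distance of √(0.2² + 0.3²) ≈ 0.4.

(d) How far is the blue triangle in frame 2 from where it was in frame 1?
2.6

The blue triangle moved from (1.2, 2.6) to (2.8, 4.7), a distance of √(1.6² + 2.1²) ≈ 2.6.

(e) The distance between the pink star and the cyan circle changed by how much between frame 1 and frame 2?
-0.7

Distance in frame 1: 2.4. Distance in frame 2: 1.7.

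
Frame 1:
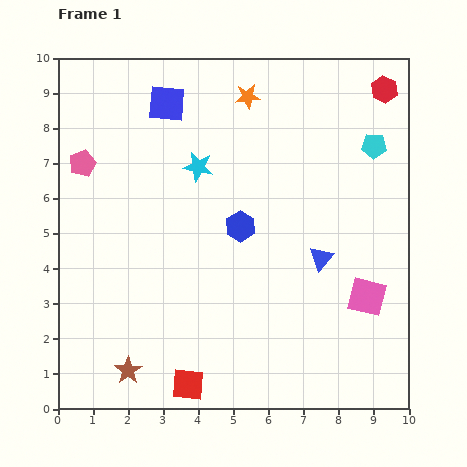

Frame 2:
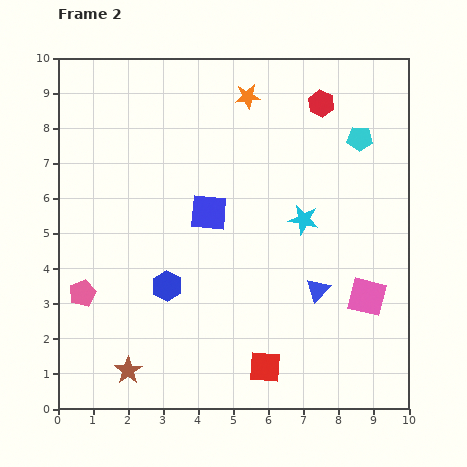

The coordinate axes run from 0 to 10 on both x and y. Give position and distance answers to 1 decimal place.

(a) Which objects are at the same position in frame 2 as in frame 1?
the pink square, the brown star, the orange star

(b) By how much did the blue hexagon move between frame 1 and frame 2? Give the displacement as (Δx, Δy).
(-2.1, -1.7)

The blue hexagon was at (5.2, 5.2) in frame 1 and (3.1, 3.5) in frame 2.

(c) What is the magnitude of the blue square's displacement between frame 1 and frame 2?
3.3

The blue square moved from (3.1, 8.7) to (4.3, 5.6), a distance of √(1.2² + 3.1²) ≈ 3.3.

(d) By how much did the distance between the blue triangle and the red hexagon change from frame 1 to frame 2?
+0.2

Distance in frame 1: 5.1. Distance in frame 2: 5.3.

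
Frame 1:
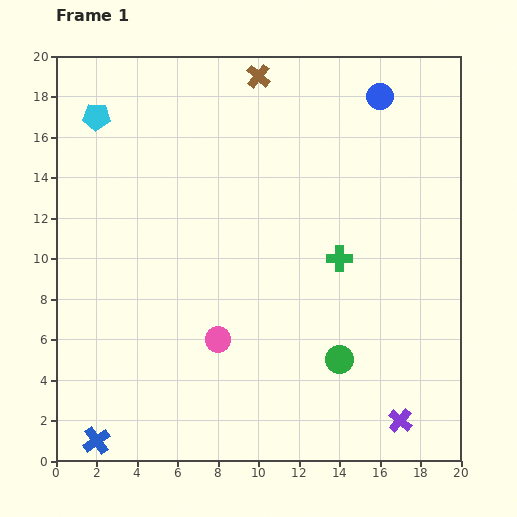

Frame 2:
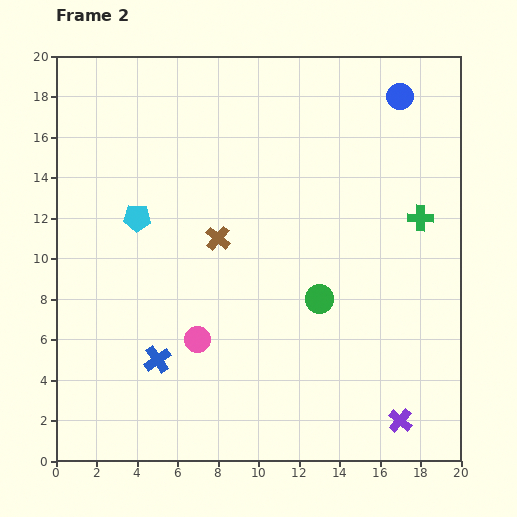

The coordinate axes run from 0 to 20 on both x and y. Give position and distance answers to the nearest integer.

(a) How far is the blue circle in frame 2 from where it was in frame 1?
1

The blue circle moved from (16, 18) to (17, 18), a distance of √(1² + 0²) ≈ 1.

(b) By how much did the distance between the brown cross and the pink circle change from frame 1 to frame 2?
-8

Distance in frame 1: 13. Distance in frame 2: 5.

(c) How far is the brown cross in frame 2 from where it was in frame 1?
8

The brown cross moved from (10, 19) to (8, 11), a distance of √(2² + 8²) ≈ 8.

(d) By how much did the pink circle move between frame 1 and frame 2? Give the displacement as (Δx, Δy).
(-1, 0)

The pink circle was at (8, 6) in frame 1 and (7, 6) in frame 2.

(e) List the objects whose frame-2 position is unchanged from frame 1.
the purple cross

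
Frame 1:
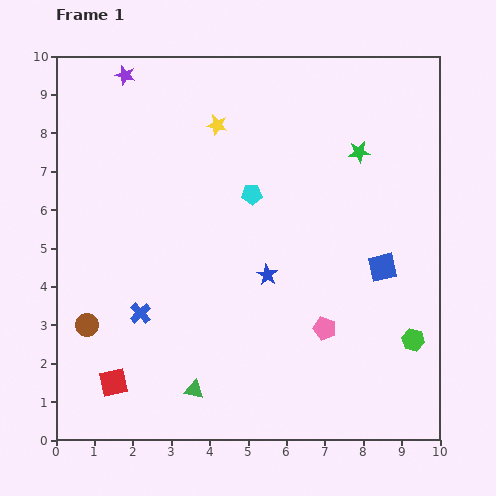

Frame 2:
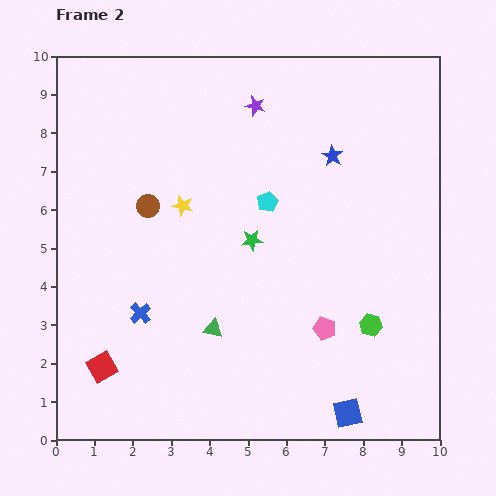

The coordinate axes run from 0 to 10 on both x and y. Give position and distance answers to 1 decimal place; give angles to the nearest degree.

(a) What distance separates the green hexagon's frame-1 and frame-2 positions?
1.2

The green hexagon moved from (9.3, 2.6) to (8.2, 3.0), a distance of √(1.1² + 0.4²) ≈ 1.2.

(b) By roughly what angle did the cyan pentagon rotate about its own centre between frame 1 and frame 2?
24° counter-clockwise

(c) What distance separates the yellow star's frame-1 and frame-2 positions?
2.3

The yellow star moved from (4.2, 8.2) to (3.3, 6.1), a distance of √(0.9² + 2.1²) ≈ 2.3.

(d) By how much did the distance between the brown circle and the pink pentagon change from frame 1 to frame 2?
-0.6

Distance in frame 1: 6.2. Distance in frame 2: 5.6.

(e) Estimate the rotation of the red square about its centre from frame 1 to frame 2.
17° counter-clockwise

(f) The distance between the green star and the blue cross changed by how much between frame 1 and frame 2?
-3.6

Distance in frame 1: 7.1. Distance in frame 2: 3.5.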